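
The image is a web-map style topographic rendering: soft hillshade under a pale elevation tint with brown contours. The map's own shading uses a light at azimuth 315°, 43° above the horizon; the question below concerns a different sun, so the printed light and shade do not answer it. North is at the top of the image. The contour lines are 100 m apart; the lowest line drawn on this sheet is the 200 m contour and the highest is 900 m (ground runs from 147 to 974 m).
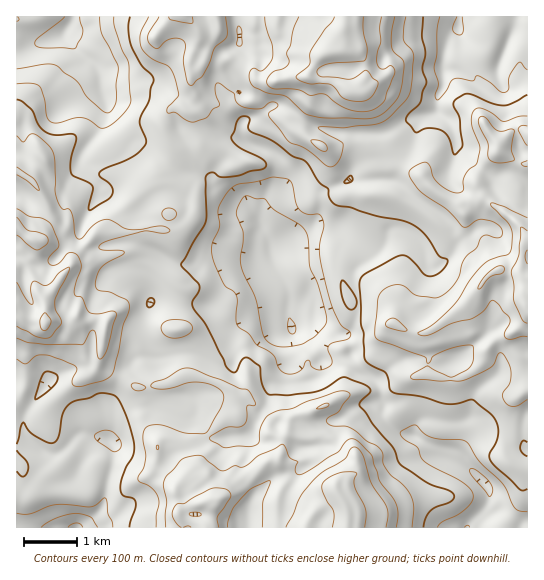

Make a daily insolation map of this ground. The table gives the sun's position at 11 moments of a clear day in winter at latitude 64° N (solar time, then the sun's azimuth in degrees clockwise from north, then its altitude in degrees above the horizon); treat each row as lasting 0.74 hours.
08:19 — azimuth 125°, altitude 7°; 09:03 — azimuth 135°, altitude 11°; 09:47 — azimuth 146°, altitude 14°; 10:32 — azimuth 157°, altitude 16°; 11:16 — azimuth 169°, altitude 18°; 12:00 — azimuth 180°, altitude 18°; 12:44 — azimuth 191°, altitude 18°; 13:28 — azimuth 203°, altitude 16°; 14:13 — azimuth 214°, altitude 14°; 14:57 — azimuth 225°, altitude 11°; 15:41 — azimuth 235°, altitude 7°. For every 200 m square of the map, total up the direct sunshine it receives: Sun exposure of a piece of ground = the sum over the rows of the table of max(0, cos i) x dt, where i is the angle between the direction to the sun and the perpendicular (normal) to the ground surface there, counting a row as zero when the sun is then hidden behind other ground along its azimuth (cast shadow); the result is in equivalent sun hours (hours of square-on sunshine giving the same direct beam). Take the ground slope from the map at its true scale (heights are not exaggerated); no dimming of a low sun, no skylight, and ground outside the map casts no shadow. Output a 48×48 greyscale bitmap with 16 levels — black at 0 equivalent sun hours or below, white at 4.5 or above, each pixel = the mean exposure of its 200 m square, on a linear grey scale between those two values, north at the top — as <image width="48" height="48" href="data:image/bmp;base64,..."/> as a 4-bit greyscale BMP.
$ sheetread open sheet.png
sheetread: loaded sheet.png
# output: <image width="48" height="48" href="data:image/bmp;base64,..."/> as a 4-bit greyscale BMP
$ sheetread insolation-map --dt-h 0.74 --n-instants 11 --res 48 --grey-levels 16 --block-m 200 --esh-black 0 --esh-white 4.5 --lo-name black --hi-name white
<image width="48" height="48" href="data:image/bmp;base64,Qk32BAAAAAAAAHYAAAAoAAAAMAAAADAAAAABAAQAAAAAAIAEAAATCwAAEwsAABAAAAAAAAAAAAAAABEREQAiIiIAMzMzAERERABVVVUAZmZmAHd3dwCIiIgAmZmZAKqqqgC7u7sAzMzMAN3d3QDu7u4A////ALu83rqWVmeJY1d3dmRGdWd3eHeLy5U0eO7d//yIZVZliruXdmVEeIZmZmeb3chVjavO7tuIl2d0RWnKdWVEWXU0M1V4mahXq3Z3dmh3q6plQQFalTQ0d1RUIjREMzNZqXZodmZlaJYkVSA2qEMRIjV0MiIhABSuuXdmh1Z1Q2YzQyEyWrdCEAJEMhERElrsl1VVVlRDNWdSESEREkMiERNFZUMzRpqGQ2aKZFMTaIZkECEAARMyESERIyNXmYVEVnmodVVoiEIhJFVDNkVEQhARIzSKqHZVeHh3Z4mZlzEjNGmoUyRGQREjR5dlZmZ3iIZ3d4iIhlRWVVZmY0N6umMzNomJmpiZqZZXmpiIl3ZmZmVWYQABSKhURGiZqqmqvHg0ndzLqZmYh3dlMgAAADeYeaqqu6d2WWhkWt/bdFaKqoQTMyAAAAASac3cq8pkVZiJhXqWMzI0UxADRSEhAAJIpjRlM3ymdqrNy5inZURCI0QyMyMyEkOLllZmVEioh6zu25ioeHiHZlQyAAERR3Z3m+3Myoaalu//zIeYdnnLl1QzIAABIQR67bqqvMVL3ezduqiIdmiIhUVDMhESI4mHq4RZqZllbKZWV1RKhTIQIzVlVENDR7p2QyITiqqYfFJEMTECdUMzNEVmVlVVeqhmQkVCJ6uYqjVHU0IRNmZniHVlVWZ3iYVmVVMjI4qXhzQVpmU0V4h3Z3VERWeImWVkMyEBMzeodEISinhVZ3dUM1VERVd5mGRDIiMiNDObhVVAF2iYd3VFRFVVVVVXl1UhIzNENEETM2qlIURomGaqhmZnVVRHdURUI0RWZTIAJqu5MUhlV5uqqHZ3ZmVnYzRnZVV4hkQRV5IkYxaIiJiIupdWZ4iIVEaIh2eZd2MkdTAUNRE0Q0V2inZVaJvLd4mZmaunaqiLohA0NTETZVZlV2dmiKvMq8uqq7pmqorJERJkNWMiV2Q0RoqImZmIqru8uoWclFlQJHpVQ1ZVRnZmVnrMuphnlkREQ1q2EWUjZsdGUzZ2RFZlVoz/7bl4q3RURppSFGRWZ0J3ZFVVQ0Vniam9/amqvKiJmGM1QyS7qxR2d0ZlVEWIipdVM1vc3KqXZTI2UzbOlFZDaFRWVVeHiHYwFb7vxnmHZUM1VFd3Z0MQJXIkZnl1dlVnvdvGEUQzRVRDNZqDeUEQATICV4homImHmqhDSbzdt0QQJoowI0QwAAABJWaLqpq7qWWP/v///IUhWGIQACNTIRESNERWeIeu6Gnbi//+7suGhzAAABNVVEI1Z2Q2qGd1n/+pzcurmrhkMhAAAAFFVERFZ2V5qXmKzP//61JWmYh1MQAAAQATMzNFaJqZiqmXMhJFVDMyKIYyMjIQNAABMzV4it2oZ5lzEiNFvLuFEmh1VVZiRTEAAmd6u9yWZ4QiRWZlaamXYiV3QzWGRoZSE1eZmLuoirtlZ4VUNGZWdURWQkV3RKuoZWeZdTjMp4hGiYZURGdmeGZnY1ZndYmqp4d3ZDSthXVWd3ZVQ1Z3eHd4hlVndQ=="/>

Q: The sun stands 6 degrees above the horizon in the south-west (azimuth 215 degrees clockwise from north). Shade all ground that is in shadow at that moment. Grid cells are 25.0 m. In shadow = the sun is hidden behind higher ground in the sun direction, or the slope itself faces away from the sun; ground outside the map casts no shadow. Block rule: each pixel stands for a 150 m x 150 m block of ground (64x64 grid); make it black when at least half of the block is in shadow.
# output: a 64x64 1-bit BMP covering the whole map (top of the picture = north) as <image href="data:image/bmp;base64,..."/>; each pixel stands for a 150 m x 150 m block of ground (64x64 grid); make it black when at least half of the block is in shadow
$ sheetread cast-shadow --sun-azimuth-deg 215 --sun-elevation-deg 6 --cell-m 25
<image width="64" height="64" href="data:image/bmp;base64,Qk0+AgAAAAAAAD4AAAAoAAAAQAAAAEAAAAABAAEAAAAAAAACAAATCwAAEwsAAAIAAAAAAAAA////AAAAAAAAAADwABvwAAAAA3AAG/AAAAAIMABf8AAAAA4QAH/wYAAAB/BA///gAAAI+HD//+AAAAD4P///4AAAAfg////gABAH/X///8cAOAf/////hwD4L/////+DAPh///3//4AAAH//+///gAAAf//7//+AAAA/L/D//4AAAA4H/3//gAAABgf/v/+AAAAAH////wAAA0B////+AAAH4/////8AAA/////5/wAADEf///B/gAAcA///8AIAABwB///wABAAHAH//+AAAAgeH///gPAADv+///8B+ADv/5///gH8AN//j//+APwA3/+H//4A/AD//4f//AP8APv/z//8A/wB//////g//jn/////+E/+fQ/+4//45/4cD/4B//HgcBx/+gD/8cAAHP/+AH/gAAAB//+B/4AAAAP//gv/gAAYB//+H/8AACAP//8f/wAAw78//wfgAP+PPz//j8AAfx95//+AAAAAP3D//4ABgAD/wP//gA+AAP+Df/2AP4GAz4a//Aj/B/xPjv/8GHgP/98e//4AAB+A/x///gAAAAB+P///AAAAABx///8AQAAAPf///wCAAAf9///+AIAAb/3///4AAsT//////gAH/P/+///8AB9gD/4///gA/gAf/x9/+AAYAH//jx/4ADgAP/+HD/ABMAAf/4MH4ANwAB//gA=="/>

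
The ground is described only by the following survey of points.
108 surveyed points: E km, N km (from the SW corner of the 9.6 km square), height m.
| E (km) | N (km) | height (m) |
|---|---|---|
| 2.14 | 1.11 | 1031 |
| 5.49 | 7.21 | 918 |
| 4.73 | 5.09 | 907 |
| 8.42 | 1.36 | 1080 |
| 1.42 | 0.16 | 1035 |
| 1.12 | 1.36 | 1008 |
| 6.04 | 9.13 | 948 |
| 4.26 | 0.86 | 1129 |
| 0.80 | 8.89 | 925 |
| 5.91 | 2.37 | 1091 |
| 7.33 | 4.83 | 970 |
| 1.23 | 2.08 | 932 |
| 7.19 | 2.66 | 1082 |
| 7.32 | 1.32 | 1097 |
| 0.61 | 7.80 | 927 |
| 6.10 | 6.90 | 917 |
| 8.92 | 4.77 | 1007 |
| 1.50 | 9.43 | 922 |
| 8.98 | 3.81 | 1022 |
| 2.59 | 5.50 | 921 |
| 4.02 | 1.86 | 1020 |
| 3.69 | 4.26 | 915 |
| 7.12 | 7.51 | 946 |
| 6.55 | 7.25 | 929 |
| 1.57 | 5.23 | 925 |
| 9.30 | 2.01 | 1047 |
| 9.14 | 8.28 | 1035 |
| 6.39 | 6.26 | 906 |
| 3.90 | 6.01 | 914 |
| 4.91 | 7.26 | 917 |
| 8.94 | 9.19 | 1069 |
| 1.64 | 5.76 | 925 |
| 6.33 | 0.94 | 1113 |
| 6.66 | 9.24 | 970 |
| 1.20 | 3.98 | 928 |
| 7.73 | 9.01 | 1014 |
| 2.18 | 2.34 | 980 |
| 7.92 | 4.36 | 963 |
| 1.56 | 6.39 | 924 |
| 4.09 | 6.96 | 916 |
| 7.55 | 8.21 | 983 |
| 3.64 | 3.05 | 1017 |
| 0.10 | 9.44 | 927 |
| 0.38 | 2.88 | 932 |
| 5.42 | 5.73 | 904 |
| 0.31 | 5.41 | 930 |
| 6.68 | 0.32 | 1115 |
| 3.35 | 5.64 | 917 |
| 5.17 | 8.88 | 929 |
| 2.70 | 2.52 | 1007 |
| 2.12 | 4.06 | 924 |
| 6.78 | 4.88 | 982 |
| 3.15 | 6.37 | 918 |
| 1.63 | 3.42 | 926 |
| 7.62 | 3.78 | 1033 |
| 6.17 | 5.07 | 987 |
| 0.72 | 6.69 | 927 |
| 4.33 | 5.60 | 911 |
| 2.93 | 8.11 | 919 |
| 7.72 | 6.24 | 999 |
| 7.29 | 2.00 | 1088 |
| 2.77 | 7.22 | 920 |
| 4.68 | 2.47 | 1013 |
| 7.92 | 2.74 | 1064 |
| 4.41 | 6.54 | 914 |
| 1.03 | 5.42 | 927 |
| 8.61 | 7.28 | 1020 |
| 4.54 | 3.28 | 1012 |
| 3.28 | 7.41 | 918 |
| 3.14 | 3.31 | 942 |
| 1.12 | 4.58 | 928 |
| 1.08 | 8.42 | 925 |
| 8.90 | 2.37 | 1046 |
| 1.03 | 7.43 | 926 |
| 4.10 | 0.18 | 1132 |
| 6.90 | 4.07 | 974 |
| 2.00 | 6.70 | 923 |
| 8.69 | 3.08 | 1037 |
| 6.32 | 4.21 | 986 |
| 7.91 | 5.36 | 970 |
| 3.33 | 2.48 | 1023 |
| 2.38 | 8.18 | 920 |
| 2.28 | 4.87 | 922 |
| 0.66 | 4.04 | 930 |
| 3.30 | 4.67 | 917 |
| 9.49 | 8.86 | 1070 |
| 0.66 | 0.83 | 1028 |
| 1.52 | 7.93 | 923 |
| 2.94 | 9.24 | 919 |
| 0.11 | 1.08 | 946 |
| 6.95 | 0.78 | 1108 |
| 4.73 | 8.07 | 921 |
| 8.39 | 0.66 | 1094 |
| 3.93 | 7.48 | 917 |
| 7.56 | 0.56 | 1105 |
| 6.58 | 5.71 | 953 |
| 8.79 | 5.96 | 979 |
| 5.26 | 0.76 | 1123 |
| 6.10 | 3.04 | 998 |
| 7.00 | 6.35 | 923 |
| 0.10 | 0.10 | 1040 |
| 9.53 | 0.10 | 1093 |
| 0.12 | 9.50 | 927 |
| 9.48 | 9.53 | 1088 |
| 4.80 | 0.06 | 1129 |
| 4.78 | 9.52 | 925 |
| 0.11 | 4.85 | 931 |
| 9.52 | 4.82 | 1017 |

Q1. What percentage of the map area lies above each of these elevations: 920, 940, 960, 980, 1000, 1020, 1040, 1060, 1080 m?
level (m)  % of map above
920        84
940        56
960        51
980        46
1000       39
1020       31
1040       21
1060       17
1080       13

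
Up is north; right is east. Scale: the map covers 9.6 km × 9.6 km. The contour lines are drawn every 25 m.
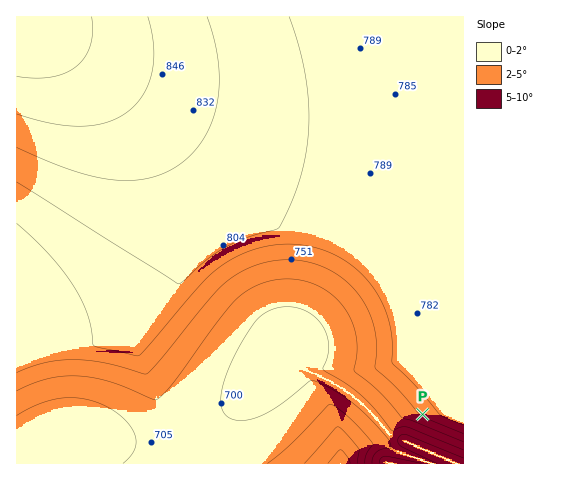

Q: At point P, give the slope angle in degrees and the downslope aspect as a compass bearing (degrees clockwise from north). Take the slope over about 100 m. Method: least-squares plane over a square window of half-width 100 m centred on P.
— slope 6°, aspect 218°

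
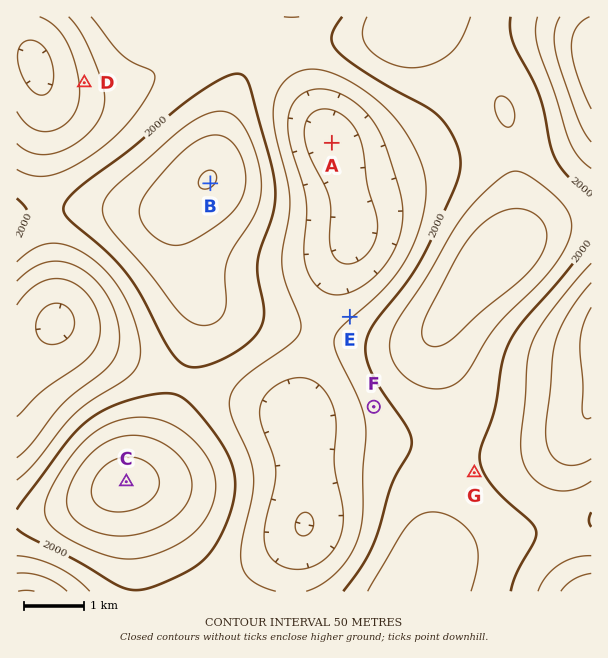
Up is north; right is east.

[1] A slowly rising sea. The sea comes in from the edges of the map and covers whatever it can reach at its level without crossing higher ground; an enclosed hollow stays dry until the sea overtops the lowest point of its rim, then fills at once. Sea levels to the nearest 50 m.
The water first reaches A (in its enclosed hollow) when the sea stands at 1950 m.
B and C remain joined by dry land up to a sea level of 2000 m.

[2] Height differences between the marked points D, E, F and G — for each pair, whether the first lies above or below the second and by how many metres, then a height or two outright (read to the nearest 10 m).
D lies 150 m below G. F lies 110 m above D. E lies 90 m above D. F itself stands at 1970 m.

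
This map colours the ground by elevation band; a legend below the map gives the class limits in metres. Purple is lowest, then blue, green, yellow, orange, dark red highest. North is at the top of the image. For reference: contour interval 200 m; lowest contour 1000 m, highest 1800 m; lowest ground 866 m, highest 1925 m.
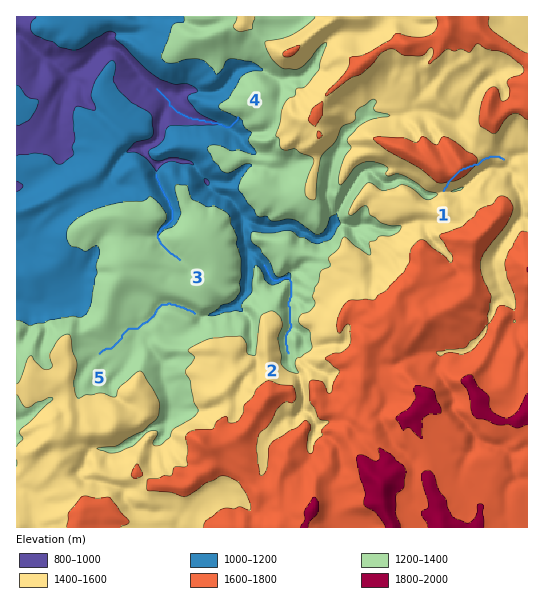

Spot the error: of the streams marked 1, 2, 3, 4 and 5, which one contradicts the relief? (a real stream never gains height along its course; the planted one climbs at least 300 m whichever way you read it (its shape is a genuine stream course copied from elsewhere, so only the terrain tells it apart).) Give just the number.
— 1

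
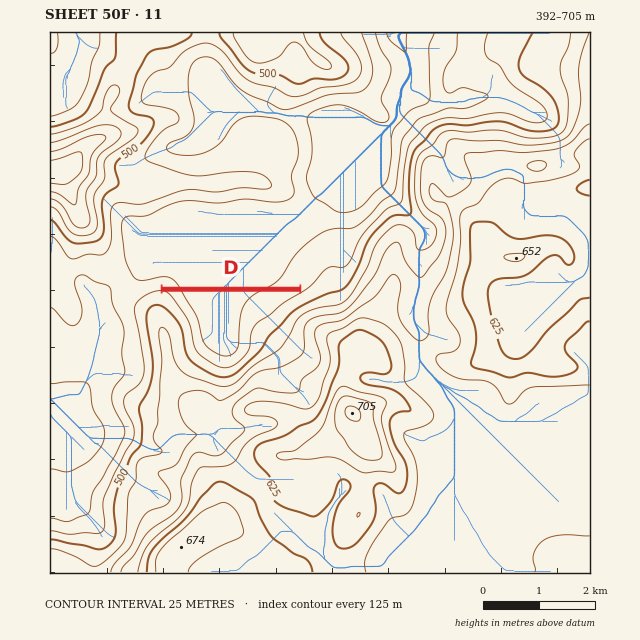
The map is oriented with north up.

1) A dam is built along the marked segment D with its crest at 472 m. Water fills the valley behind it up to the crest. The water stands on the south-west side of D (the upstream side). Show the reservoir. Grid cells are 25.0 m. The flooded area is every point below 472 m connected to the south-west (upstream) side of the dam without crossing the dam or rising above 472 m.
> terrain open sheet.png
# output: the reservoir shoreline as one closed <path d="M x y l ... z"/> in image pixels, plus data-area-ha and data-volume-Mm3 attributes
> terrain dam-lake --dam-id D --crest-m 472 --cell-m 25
<path d="M295 291l-126 1 20 27 0 2 3 5 3 19 2 6 14 11 14 5 11-4 9-9 3-6 2-18 5-11 8-8 7-3 11-8 14-7 0-2z" data-area-ha="156" data-volume-Mm3="37.52"/>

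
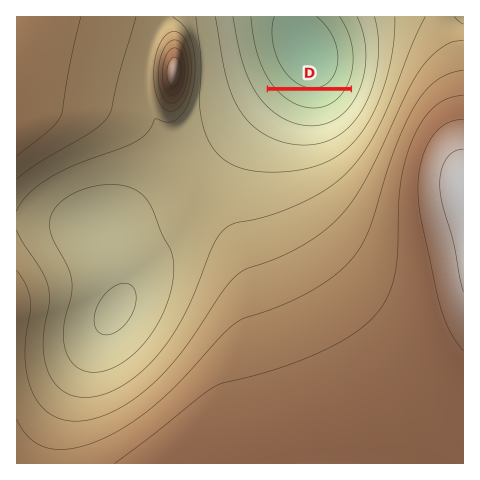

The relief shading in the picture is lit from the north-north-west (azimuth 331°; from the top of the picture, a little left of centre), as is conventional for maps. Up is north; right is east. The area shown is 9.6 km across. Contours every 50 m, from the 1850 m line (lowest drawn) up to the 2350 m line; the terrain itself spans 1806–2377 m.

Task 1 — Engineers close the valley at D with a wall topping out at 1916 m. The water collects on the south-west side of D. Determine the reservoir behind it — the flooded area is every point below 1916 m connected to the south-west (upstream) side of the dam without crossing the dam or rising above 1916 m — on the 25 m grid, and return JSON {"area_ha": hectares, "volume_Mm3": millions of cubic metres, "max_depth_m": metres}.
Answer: {"area_ha": 58.4, "volume_Mm3": 14.07, "max_depth_m": 59}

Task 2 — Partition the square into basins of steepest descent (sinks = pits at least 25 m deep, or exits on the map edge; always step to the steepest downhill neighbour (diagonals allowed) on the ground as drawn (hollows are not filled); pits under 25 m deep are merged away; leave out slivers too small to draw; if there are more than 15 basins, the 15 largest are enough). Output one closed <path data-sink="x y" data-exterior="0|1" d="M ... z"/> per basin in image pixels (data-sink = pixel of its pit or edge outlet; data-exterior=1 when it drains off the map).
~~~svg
<path data-sink="307 50" data-exterior="0" d="M440 16l-424 1 0 81 36 2 40 6 31 10 18 14 37 41 18 26 24 25 18 23 13 27 40 125 9 34 4 33 160-1 0-301-2-17 0-44-5-34-15-35z"/><path data-sink="115 309" data-exterior="0" d="M39 99l-23 0 0 364 286 1-2-33-13-49-36-110-10-21-10-16-35-38-18-26-45-48-17-10-13-5z"/><path data-sink="463 17" data-exterior="1" d="M463 16l-22 1 1 15 13 27 4 19 4 84z"/>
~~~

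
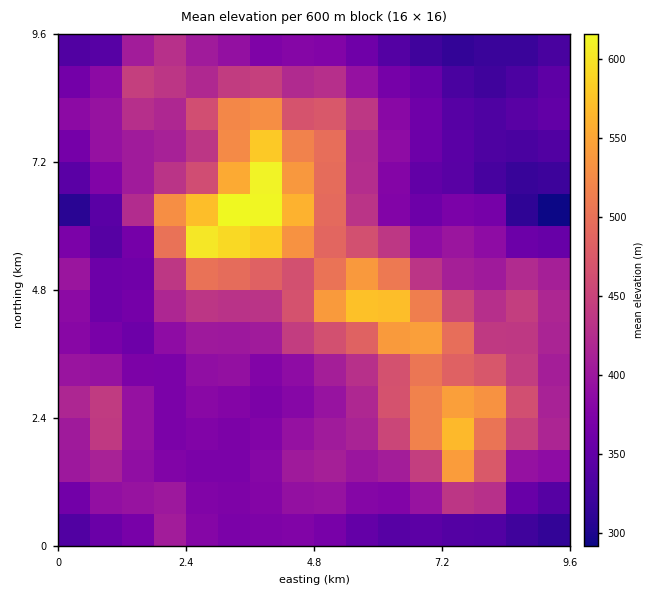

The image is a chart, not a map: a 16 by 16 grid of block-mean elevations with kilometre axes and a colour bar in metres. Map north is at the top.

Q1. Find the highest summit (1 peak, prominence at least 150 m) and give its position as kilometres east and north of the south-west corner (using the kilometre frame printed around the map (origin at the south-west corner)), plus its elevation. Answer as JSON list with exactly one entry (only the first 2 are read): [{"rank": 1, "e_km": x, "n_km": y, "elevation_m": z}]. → [{"rank": 1, "e_km": 2.96, "n_km": 5.86, "elevation_m": 628}]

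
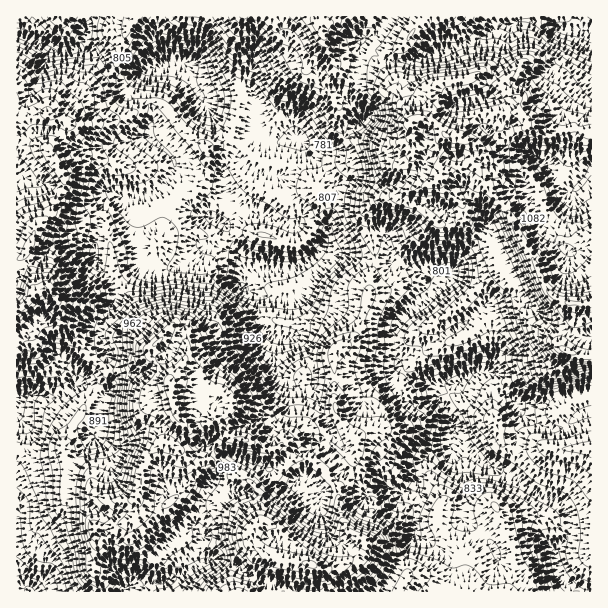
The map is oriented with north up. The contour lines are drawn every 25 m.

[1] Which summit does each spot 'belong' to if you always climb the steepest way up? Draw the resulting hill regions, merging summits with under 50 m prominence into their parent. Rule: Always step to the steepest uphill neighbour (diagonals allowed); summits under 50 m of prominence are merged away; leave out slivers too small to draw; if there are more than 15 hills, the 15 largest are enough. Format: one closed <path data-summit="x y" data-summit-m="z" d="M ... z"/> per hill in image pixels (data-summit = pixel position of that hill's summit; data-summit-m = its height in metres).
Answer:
<path data-summit="171 389" data-summit-m="1194" d="M158 16l-66 0-10 26-4 6 15 4 8 4 7 13 9 9 9 0 17-8 9-1-2 8-2 22 6 18-6 17 10 11 14 11 3 12-5 9-14 13-16 6-29 2-5 3-3 6-9 48 18 29 2 19-14 27 0 12 6 11-4 9-22 22-21 13-14 1-19-4-10 5 0 192 107 1 9-6 41-8 18-7 9-7-4-13 8-14-8-12 0-9 6-19 9-17 5-5 11-5 10-13 5 0 16 6 9 6 8 0 16 12 12-6 5 0 6 5 7 10 8-3 9-10 3-8 10 7 15 17 15-6 6 0 15 6 15-9 3 5 0 14-5 19 0 12-7 21-20 30-1 7 204 0 1-68-22 0-2-14-10-10-24-8-21-17-13-5 7-1 9-11 1-30 4-16 22 15 17 1 19-13 7-2-6-18-10-1-34 10-18 0-15-10-23-8-7-8-5-2-19 10-12 0-35-14-8-21 2-24 2-6 12-11 18-10 16-16-12-4-9-8-19-2-14-8-15 0-30-9-16 1-6-2-3-3 6-12 2-16 9-24-1-12-28-30-9-16-24 5-20-5-5-7 2-18-6-5-40-7-12-15-10-22-2-3-16 0-9-24z"/><path data-summit="411 125" data-summit-m="1168" d="M579 16l-187 0-12 16-18 6-2 6-2 33-6 10-3 12 12 21-28 28-15 2-16-6 6 11 18 18 11 16-1 15-8 17-2 16-6 12 3 3 6 2 16-1 30 9 15 0 14 8 19 2 12 10 10 0-17 18-18 10-12 11-4 12 0 18 4 11 63-36 25-22 12-2 18-8 1-10-12-26-9-18-12-10 2-6 23-24 19-6 20 40 16 14 11 4 17-6 0-213-12-7z"/><path data-summit="45 288" data-summit-m="1151" d="M21 34l-5 1 0 363 16-4 13 4 8 0 9-2 18-12 22-22 4-8-6-12 0-12 14-27 0-15-20-33 6-37 6-17 5-3 29-2 16-6 14-13 5-9 0-6-3-6-14-11-10-11 6-17-6-18 4-31-14 4-12 6-9 0-9-9-6-12-9-5-10-3-26 3z"/><path data-summit="311 564" data-summit-m="1183" d="M242 457l-5 0-10 13-11 5-5 5-9 17-6 19 0 9 8 12-8 14 4 13 15-5 12 1 10 5 8 7 19 11 24 3 11 6 87-1 2-6 20-30 7-21 0-12 5-19 0-14-3-5-15 9-15-6-6 0-15 6-15-17-9-6-13 17-8 3-7-10-6-5-5 0-12 6-16-12-8 0-9-6z"/><path data-summit="591 303" data-summit-m="1167" d="M528 194l-19 6-13 12-12 15 0 3 12 10 21 44-1 10-13 7-17 3-21 20-61 34-6 5 0 3 9 8 30 12 12 0 19-10 5 2 7 8 23 8 15 10 27-1 19-7 15-2 7 17 5 1 1-164-7-1-15 5-12-8-10-10z"/><path data-summit="320 24" data-summit-m="1093" d="M390 16l-198 0-4 29-2 12-5 5 6 7 7 18 12 15 36 6 10 6-2 18 5 7 15 5 29-5 13 9 17 2 7-4 25-26-12-21 0-4 9-18 2-33 2-6 18-6 10-11z"/><path data-summit="591 449" data-summit-m="857" d="M591 412l-12 3-19 13-17-1-22-15-4 16-1 30-9 11-7 1 13 5 21 17 24 8 10 10 2 14 22-2z"/><path data-summit="240 591" data-summit-m="1157" d="M221 559l-20 5-19 12-21 6-29 4-8 5 174 0-10-5-24-3-19-11-8-7z"/><path data-summit="59 17" data-summit-m="874" d="M90 16l-57 0 1 13-4 9 27 14 20-3 3-4 10-21z"/>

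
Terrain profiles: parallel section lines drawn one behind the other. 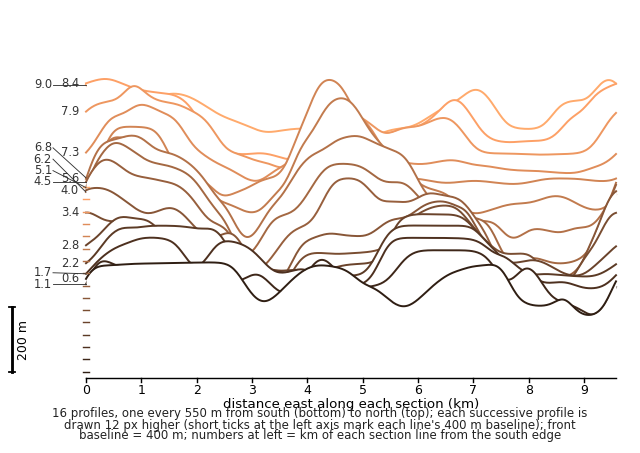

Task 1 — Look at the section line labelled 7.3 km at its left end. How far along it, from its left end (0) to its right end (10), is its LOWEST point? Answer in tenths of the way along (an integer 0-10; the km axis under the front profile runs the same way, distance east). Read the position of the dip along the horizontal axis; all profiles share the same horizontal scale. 3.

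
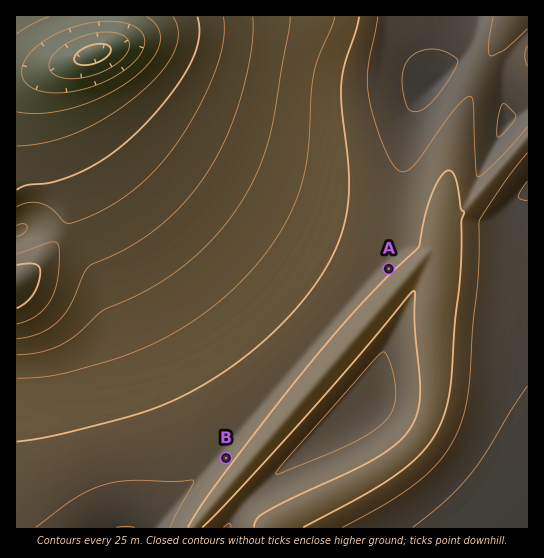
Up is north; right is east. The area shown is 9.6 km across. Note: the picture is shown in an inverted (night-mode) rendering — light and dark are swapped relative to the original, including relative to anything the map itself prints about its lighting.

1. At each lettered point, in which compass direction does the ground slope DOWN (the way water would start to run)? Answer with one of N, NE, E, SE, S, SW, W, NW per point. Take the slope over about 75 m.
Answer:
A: SE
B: SE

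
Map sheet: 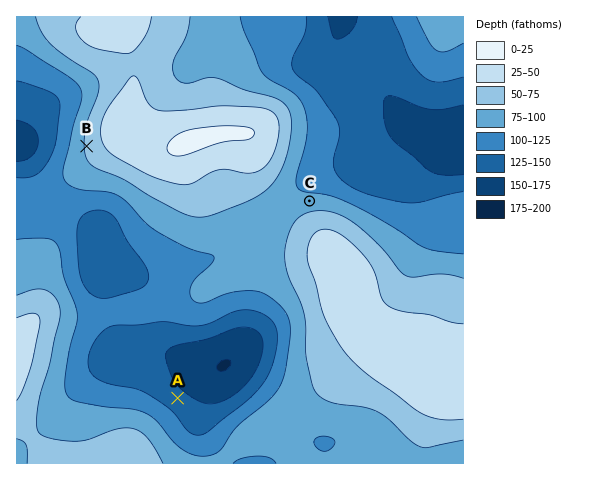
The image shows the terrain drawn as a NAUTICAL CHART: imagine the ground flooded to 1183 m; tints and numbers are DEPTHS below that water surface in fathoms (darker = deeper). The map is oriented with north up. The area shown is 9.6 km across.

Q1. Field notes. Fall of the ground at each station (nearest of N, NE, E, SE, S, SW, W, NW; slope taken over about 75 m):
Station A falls NE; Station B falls W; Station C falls N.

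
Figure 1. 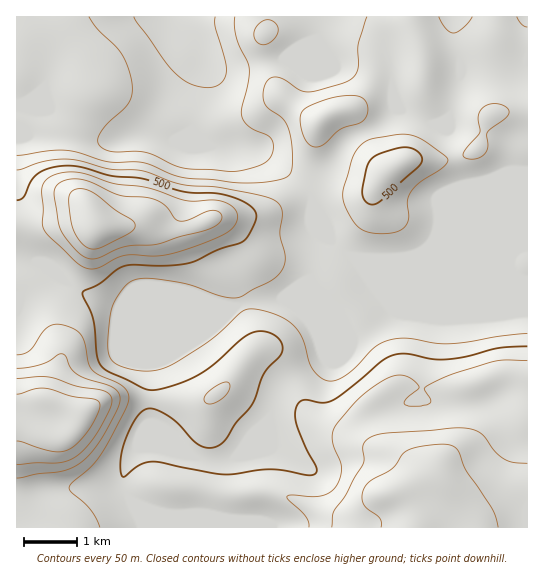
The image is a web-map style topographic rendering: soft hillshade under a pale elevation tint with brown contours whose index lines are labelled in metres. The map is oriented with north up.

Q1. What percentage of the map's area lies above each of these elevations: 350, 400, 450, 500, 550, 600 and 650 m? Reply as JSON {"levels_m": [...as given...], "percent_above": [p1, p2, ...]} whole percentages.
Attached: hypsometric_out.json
{"levels_m": [350, 400, 450, 500, 550, 600, 650], "percent_above": [92, 83, 53, 39, 22, 12, 7]}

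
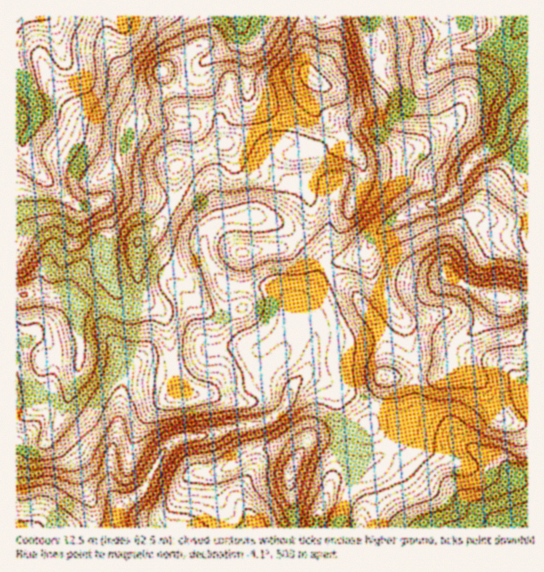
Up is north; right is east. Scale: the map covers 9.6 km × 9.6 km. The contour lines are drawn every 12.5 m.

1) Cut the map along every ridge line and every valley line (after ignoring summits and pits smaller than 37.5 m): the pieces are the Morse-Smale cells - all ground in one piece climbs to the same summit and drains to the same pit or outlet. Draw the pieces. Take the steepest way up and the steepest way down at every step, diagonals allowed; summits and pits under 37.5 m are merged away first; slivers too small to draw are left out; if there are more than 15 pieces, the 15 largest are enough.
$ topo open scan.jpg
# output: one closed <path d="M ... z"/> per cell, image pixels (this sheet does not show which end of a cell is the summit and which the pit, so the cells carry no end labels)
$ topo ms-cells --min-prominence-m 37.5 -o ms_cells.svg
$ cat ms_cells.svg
<path d="M527 16l-149 0 1 11 4 11 0 21-3 10-10 8-33 10-11 0-11-6-11 24-9 8-14 10-14 4 6 18-4 8 0 12 24 22-2 12-10 15-6 5-8 0 16 6 14 12 4-4-1 6 26 28 11-6 21-4 9-6 8-14 14-13 33-19 17-2 12-8 6-8 11-21 29-25 5-12 25 10z"/><path d="M502 129l-5 12-29 25-11 21-12 13-10 4-13 1-33 19-14 13-13 19-25 5-10 6 28 26 26 40 14-11 2-4 0-6 4 5 4 6 4 26 6 8 1 18 2 2 17 0 13-8 7-26 6-6 12-5 11-11 9-15 2-10 8 1 4 5 1 20 5 12 5 5 10 0 0-200z"/><path d="M451 365l-8 8-8 4-20 0 0 25 2 7 9 8 21 11 6 6-34-17-13 0-9 3-8-8-11-4-7 17 21 13-1 16-4 9-10 10-16 8-12 12-10 28 0 7 189-1 0-104-15 0-15-6-17-34-14-11z"/><path d="M46 16l-30 1 0 52 5 6 16 34-1 13-13 20 1 9 7 12 32 33 16 11 20-4 18-10 37 4 12 3 7 4 3-9-1-26 4-5 45-21-5-22-4-4-20-5-2 9-4 4-8 2-48-4-15-8-21-14-8-8-8-15-17-17-9-35z"/><path d="M22 141l-6 1 0 152 18-1 12 3 20-1 13 10 15-1 19 5 4-12-12-28 4-26 0-17-6-19-4-3-20 3-16-11-32-33-7-12z"/><path d="M265 287l-23 0 1 20-12 4 1 8 9 18 15 12-21-2-26 4-11 9-21 8-2 5 4 22 24-2 34 10 13 0 16-4 15 9 4-2 7-19 16-18 7-26 0-17-7-13-7-8-19-12z"/><path d="M142 365l-7 0-8 8-7 25-3 33-6 23-2 35 10 18 18-11 7-7 16-32 11-14 12-6 23-1 28-9 23-3 14-5 12-10-17-10-16 4-13 0-34-10-24 2-5-26-17 2z"/><path d="M94 304l-12 0-3 2-2 19 4 22-2 20-16 47-11 19 0 5 19 17 6 14 15 34 0 24 22 1 5-23-10-16 0-24 8-34 3-33 7-23 0-8-19-34 0-10 5-13z"/><path d="M73 357l-20 0-10 4-4 38-13 16-10 2 1 111 75-1 0-24-15-34-6-14-19-17 0-5 11-19 14-41 3-14z"/><path d="M266 127l-45 17-27 15-15 5-4 5 1 26-3 8 25 20 8 12 8-10 17-6 44 0 6-5 8-12 4-15-24-22 0-12 4-8z"/><path d="M167 16l-120 1 8 9 8 32 8 10 16 9 27 3 24 12 20 1 13-3-8-19 26-20-16-29z"/><path d="M283 409l-12 10-14 5-23 3-28 9-23 1-12 6-11 14-16 32-7 7-18 11-4 20 59 1 3-26 6-15 7-11 4-3 13 0 18-4 28-18 25-3 11 5 6 8 10-16 0-7-8-13z"/><path d="M278 448l-25 3-28 18-18 4-13 0-4 3-7 11-6 15-2 25 119 1 1-10-6-44 6-13-6-8z"/><path d="M302 16l-89 0-5 25-19 10 9 9 8 1 28-17 6-7 2-9 7 19-2 18 1 32 13 16 4 12 2 2 6-2 13-5 10-7 8-8 11-22-8-14 0-19-4-16z"/><path d="M138 244l-1 35 7 19 15 11 5 8 8 45 3 7 23-9 11-9 26-4 21 2-15-12-11-25-19 1-8-4-6-6-12-24-22-20z"/>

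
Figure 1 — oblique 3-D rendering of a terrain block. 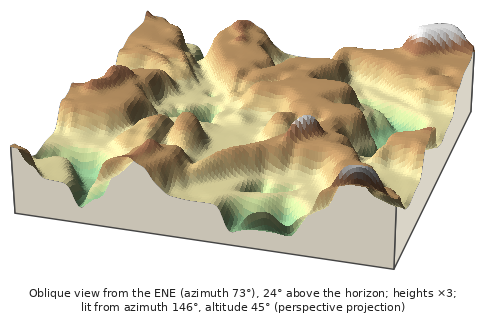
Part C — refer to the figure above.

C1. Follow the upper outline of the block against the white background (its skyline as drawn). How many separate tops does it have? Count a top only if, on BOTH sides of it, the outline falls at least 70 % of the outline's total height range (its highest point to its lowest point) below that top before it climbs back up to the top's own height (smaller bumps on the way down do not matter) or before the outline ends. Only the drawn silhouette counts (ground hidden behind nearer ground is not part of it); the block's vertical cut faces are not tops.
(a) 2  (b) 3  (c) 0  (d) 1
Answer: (c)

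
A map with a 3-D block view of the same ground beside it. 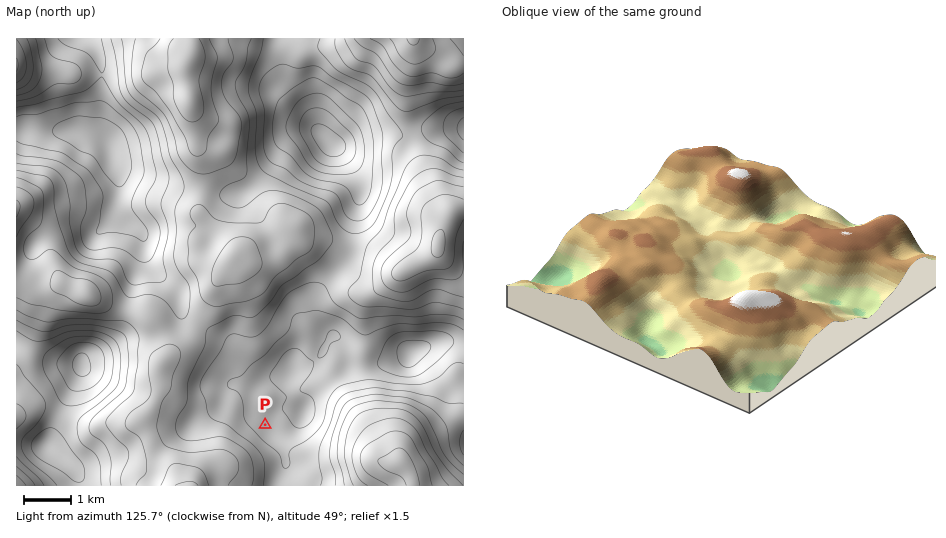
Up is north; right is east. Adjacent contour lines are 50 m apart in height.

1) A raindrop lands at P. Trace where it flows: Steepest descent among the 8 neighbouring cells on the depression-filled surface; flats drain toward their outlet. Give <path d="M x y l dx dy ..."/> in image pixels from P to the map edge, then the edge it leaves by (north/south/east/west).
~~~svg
<path d="M265 425l-5 0-40 41-4 0-5 2-17 17"/>
exit: south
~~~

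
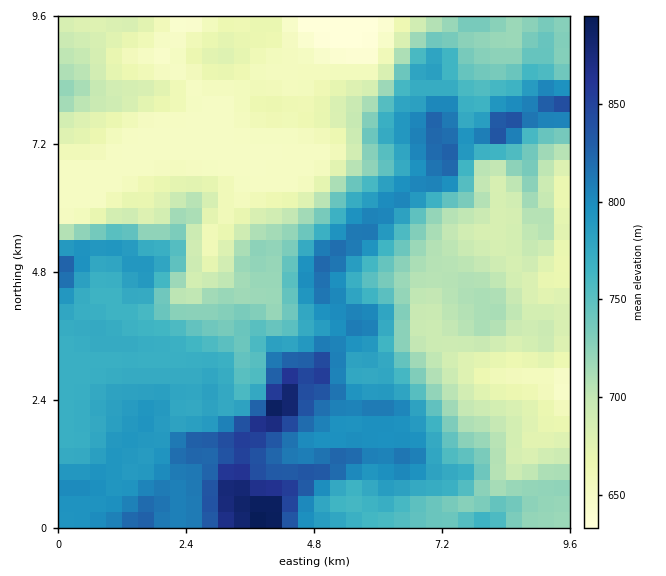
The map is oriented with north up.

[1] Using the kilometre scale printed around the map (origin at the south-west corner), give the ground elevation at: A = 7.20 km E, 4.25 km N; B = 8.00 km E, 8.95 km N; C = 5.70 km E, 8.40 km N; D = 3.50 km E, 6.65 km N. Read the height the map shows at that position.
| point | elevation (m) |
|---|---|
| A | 700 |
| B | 725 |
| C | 670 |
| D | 650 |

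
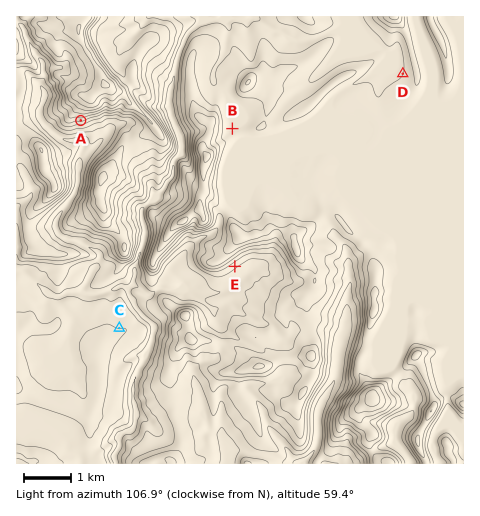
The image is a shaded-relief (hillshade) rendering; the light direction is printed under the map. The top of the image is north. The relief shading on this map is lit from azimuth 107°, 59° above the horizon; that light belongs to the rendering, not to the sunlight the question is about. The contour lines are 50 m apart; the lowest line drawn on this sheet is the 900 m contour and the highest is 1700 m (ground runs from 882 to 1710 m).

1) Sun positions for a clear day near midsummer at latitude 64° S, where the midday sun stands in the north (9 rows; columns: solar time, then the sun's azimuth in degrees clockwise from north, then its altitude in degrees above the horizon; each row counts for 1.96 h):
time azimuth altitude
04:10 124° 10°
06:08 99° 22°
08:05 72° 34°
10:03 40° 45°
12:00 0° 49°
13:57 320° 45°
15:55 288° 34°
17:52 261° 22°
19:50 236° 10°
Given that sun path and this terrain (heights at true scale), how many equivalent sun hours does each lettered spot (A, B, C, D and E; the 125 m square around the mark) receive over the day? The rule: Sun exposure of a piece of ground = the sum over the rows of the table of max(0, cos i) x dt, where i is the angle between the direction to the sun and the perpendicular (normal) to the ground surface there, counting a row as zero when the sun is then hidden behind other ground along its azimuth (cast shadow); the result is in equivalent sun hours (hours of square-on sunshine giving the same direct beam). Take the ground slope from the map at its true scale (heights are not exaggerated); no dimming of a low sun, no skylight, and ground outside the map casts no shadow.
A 6.2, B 8.3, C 8.7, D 8.6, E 7.6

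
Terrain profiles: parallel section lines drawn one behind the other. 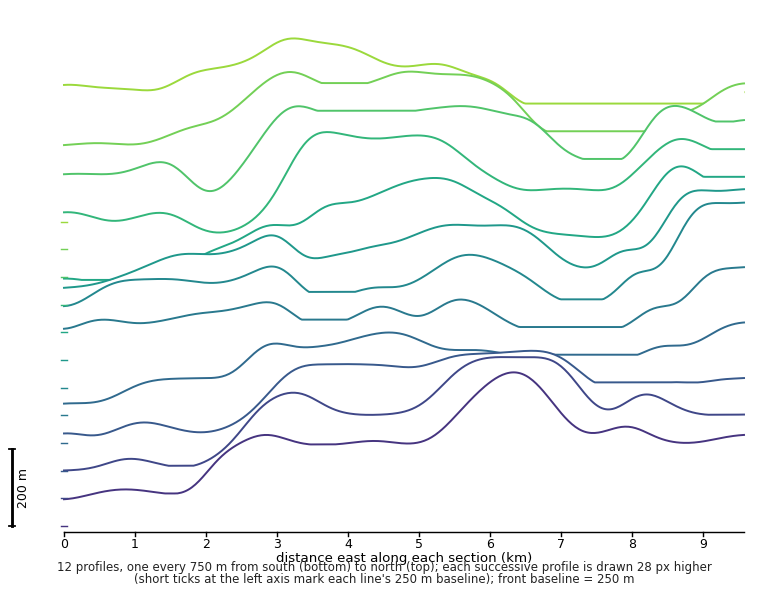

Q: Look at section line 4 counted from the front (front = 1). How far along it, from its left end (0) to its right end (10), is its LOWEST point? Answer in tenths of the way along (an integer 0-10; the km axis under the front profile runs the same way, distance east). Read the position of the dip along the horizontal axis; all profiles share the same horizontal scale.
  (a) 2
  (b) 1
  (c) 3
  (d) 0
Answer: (d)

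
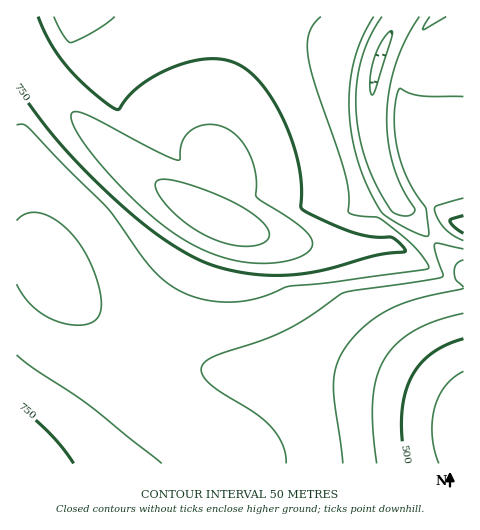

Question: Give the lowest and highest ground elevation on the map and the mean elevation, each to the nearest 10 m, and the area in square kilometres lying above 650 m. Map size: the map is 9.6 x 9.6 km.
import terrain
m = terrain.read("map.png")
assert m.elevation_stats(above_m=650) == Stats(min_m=410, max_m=880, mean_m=690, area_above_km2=65.7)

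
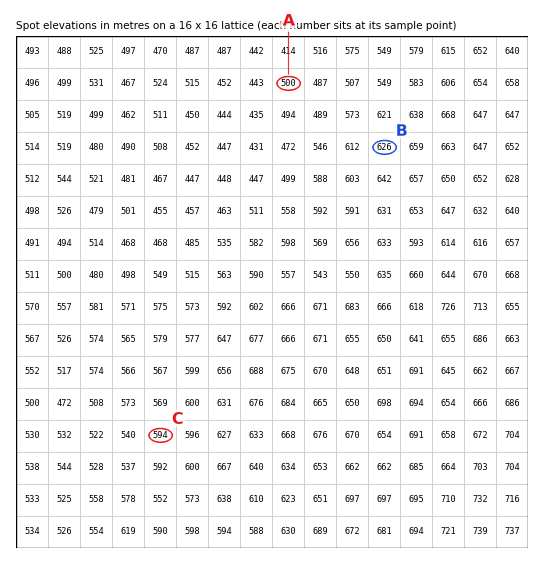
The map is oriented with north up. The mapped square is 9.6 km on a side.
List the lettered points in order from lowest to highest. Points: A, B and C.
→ A C B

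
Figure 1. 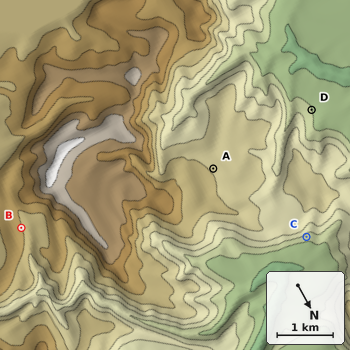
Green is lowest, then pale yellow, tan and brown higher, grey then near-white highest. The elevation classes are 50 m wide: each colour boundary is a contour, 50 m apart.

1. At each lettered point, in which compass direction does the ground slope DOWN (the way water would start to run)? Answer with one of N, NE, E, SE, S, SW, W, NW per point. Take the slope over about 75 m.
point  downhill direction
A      W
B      W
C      N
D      W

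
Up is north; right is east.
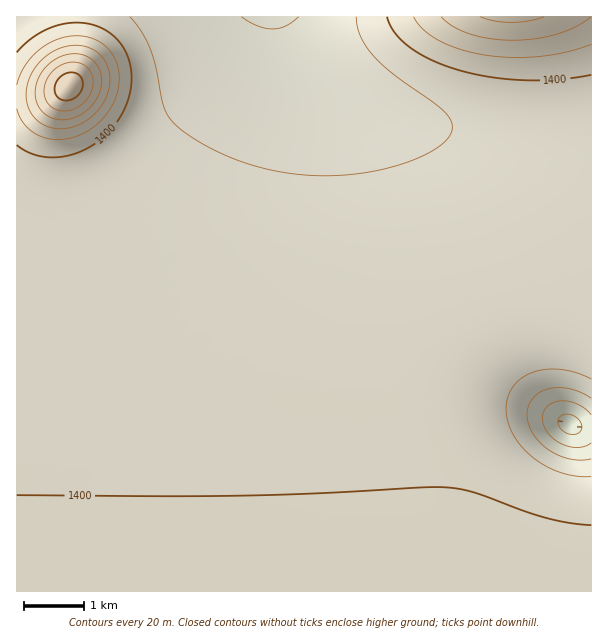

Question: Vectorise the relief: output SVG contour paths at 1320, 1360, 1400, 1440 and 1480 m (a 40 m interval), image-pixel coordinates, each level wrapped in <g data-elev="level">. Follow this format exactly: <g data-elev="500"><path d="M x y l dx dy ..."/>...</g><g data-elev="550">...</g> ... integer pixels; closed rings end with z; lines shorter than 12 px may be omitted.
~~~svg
<g data-elev="1320"><path d="M569 434l-8-5-3-6 1-6 5-3 11 2 4 4 3 5 0 4-3 4-4 1z"/></g><g data-elev="1360"><path d="M591 459l-10 1-12-1-11-4-10-6-9-8-7-9-4-9-1-9 2-9 4-7 7-6 9-3 11-1 10 1 11 3 10 6"/><path d="M299 17l-14 9-12 3-15-3-17-9"/></g><g data-elev="1400"><path d="M591 525l-21-2-21-4-24-8-51-18-30-6-201 9-226-1"/><path d="M17 145l16 9 18 3 20-2 19-8 17-13 13-17 9-19 3-20-3-19-9-16-13-12-17-7-19-1-20 4-18 10-16 15"/><path d="M387 17l8 16 15 14 22 13 27 10 32 7 33 3 34-1 33-4"/></g><g data-elev="1440"><path d="M51 128l15 0 15-4 14-10 9-13 5-15 0-15-7-14-10-8-17-4-16 4-16 10-12 15-5 16 2 17 4 7 5 6 7 5z"/><path d="M441 17l12 10 17 7 21 5 22 1 23-1 22-5 18-8 15-9"/></g><g data-elev="1480"><path d="M57 110l8 1 9-2 9-5 6-8 4-9 0-9-3-7-6-6-9-3-10 2-9 4-8 9-4 10 1 9 3 8z"/></g>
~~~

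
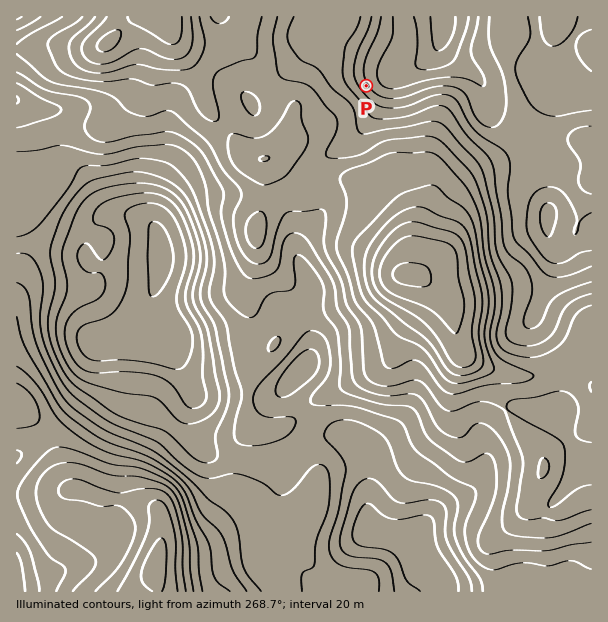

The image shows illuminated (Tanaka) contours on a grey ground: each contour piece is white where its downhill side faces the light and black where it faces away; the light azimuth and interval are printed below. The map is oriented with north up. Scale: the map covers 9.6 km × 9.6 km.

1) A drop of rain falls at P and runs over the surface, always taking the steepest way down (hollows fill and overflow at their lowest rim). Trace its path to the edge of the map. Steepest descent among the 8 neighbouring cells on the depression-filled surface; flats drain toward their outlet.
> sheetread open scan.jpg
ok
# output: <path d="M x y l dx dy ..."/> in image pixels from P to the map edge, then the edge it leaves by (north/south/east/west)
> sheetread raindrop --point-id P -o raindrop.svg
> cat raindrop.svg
<path d="M366 86l5-5 4 0 2-1 7 0 2-2 9-1 7-5 6-1 3-3 9-5 20-19 1-12 2-2 0-13"/>
exit: north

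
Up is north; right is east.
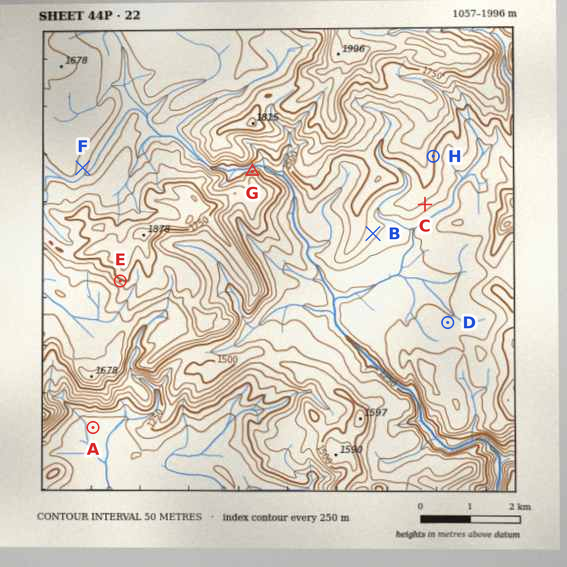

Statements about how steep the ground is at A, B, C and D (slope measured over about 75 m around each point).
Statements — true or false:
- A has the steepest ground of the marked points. false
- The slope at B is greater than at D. true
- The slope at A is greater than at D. false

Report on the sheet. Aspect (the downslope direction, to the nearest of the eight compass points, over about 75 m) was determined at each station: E SW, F E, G N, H E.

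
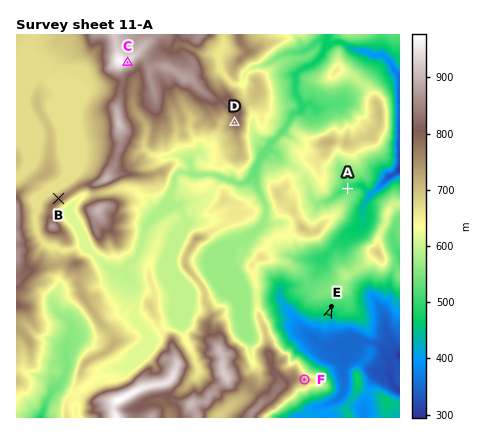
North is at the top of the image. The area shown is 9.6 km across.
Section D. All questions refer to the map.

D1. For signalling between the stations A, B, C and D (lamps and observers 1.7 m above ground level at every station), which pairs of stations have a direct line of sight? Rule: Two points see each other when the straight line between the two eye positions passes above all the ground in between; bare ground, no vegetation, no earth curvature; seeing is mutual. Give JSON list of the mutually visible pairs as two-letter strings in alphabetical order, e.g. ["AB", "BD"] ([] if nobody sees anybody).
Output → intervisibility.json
["BC", "CD"]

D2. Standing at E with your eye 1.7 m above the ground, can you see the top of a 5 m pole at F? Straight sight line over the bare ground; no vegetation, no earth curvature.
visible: true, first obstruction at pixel None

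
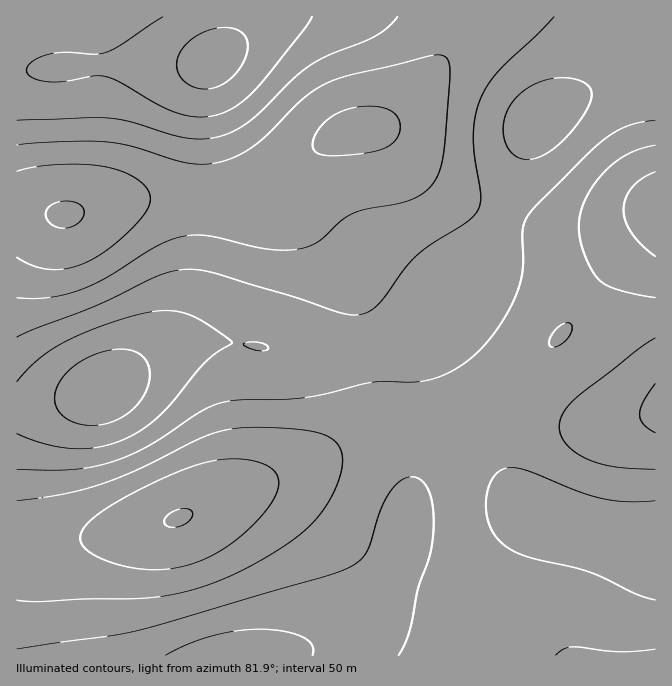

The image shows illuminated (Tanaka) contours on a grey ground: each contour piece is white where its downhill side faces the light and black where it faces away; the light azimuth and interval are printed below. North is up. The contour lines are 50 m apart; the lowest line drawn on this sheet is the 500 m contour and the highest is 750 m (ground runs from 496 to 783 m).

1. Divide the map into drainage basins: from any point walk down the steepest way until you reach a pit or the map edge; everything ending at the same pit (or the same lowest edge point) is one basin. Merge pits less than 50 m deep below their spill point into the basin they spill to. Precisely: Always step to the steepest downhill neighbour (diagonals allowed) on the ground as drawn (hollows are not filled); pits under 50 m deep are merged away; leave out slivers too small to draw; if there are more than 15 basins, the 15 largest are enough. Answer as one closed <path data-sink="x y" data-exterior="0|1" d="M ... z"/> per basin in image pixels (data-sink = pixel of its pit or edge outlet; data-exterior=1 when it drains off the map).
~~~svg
<path data-sink="65 215" data-exterior="0" d="M655 16l-638 0-1 391 26-1 55-13 52-34 25-11 18-5 27-2 31 3 34 7 48 2 52-9 23-8 18-10 12-8 19-20 30-45 15-35 23-73 10-20 11-11 34-20 40-15 37-7z"/><path data-sink="179 518" data-exterior="0" d="M437 318l-20 13-19 8-48 12-48 2-32-4-31-6-19 0-1-2-27 2-18 5-25 11-52 34-55 13-25 2-1 247 549 1 1-2-8-16-19-17-34-15-91-32-10-5-8-7 0-7 5-11 7-29 6-45 0-37-5-46 2-25 7-19z"/><path data-sink="655 210" data-exterior="1" d="M655 73l-36 6-40 15-34 20-11 11-10 20-23 73-15 35-23 37-39 43-10 17-3 12-2 25 5 46 0 37-6 45-7 29-5 11 0 7 8 7 10 5 91 32 34 15 19 17 9 18 89-1z"/>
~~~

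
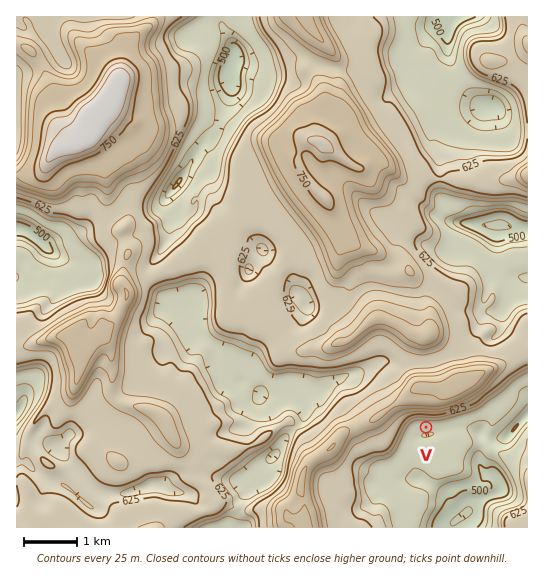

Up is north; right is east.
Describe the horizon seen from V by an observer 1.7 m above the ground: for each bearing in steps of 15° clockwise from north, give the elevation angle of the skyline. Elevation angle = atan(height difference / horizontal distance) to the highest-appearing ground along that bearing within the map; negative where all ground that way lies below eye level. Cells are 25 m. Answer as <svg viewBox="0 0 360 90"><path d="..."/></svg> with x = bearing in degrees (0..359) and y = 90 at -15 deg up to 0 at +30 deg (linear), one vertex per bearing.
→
<svg viewBox="0 0 360 90"><path d="M0 21l15 1 15 3 15 9 15 14 15 11 15 1 15-2 15-1 15-1 15 4 15 0 15 0 15 0 15-4 15 0 15-5 15-5 15-3 15-3 15-3 15-5 15-5 15-4"/></svg>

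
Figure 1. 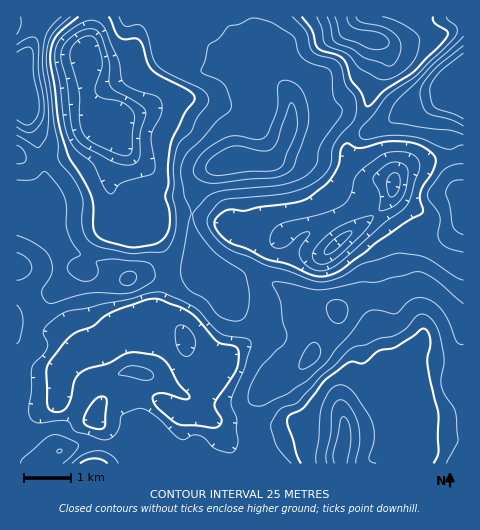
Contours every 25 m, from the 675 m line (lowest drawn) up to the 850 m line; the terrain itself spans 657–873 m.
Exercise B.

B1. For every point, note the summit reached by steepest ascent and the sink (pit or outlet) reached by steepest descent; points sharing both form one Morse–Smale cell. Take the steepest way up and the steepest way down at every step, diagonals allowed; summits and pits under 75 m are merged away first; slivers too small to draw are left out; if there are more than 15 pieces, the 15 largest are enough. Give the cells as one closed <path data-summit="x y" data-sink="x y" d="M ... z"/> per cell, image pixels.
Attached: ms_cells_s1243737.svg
<path data-summit="17 92" data-sink="341 453" d="M24 198l-8 2 1 264 323 0 5-31-1-17 6-7 17-9 17-20 15 11 16 22 3 12-2 17-18 9-4 4-2 8 72 0 0-147-31-28-15-5-27 8-15 1-27 11-10 8-6-3-14-2-21-10-8 0-20 7-35-2-5 5-3 0-14-16-15-9-3-7-22 3-36-2-34 11-42 3-2-36-16-14-18-11-7-10-1-10z"/><path data-summit="17 92" data-sink="115 126" d="M253 16l-237 1 0 182 8 0-7 9 0 7 8 13 18 11 16 14 2 36 42-3 34-11 36 2 22-3 3 7 15 9 14 16 3 0 5-5 35 2 20-7 8-1-38-17-14-1-12 7-3-7-11-8-24 0 0-24-5-18 0-11 5-22 9-20 11-8 21-6 28 3 9-2 15-30 2-12 0-18-2-7-16-18-14-10-7-9z"/><path data-summit="17 92" data-sink="393 186" d="M340 114l-18 6-29 0-3 3-3 15-9 17-8 8-33-3-21 6-11 8-9 20-5 22 0 11 5 18 0 24 24 0 11 8 3 7 12-7 14 1 59 28 14 2 6 3 5-6 28-11 19-3 29-8 18 8 22 24 3 1 1-51-24-10-13-12-3-9 4-12-9-11-12-6-15-13-7 14-24 18 1-6-4-10 1-11 13-14 6-3 11 1-19-5-22-22 0-15 9-14z"/><path data-summit="463 91" data-sink="393 186" d="M463 91l-54 17-19 13-19 9-7 0-8-4-9 18 1 10 22 22 19 5-11-1-6 3-13 14-1 11 4 10-1 6 18-13 14-19 5 6 21 13 7 6 2 7-4 14 3 5 13 12 22 9 2 0 0-72-6-9-1-19-8-26 0-11 15-31z"/><path data-summit="17 92" data-sink="376 40" d="M341 16l-87 1-2 40 7 9 14 10 16 18 2 7 0 21 7-3 24 1 18-6 17 10 9-14 7-28 12-19-3-16-6-8-27-5-6-9z"/><path data-summit="463 91" data-sink="376 40" d="M463 16l-121 1 1 8 6 9 29 6 3 3 4 13 0 7-12 19-7 28-9 15 1 2 6 3 7 0 19-9 19-13 55-18z"/><path data-summit="463 91" data-sink="341 453" d="M155 317l-8 0-16 7-23 23-7 4-20 3-10 6-9 14-2 21 27 9 7 6 2 4 4-10 6-6 11-5 10 0 28 5 25 15 15 3 5-7 5-18-3-21-13-16-7-22-14-10z"/><path data-summit="463 91" data-sink="341 453" d="M384 380l-17 20-17 9-6 7 1 17-5 20 1 11 50 0 3-9 4-4 18-9 2-17-3-12-16-22z"/><path data-summit="463 91" data-sink="376 40" d="M463 96l-14 31 0 11 8 26 1 19 5 8z"/>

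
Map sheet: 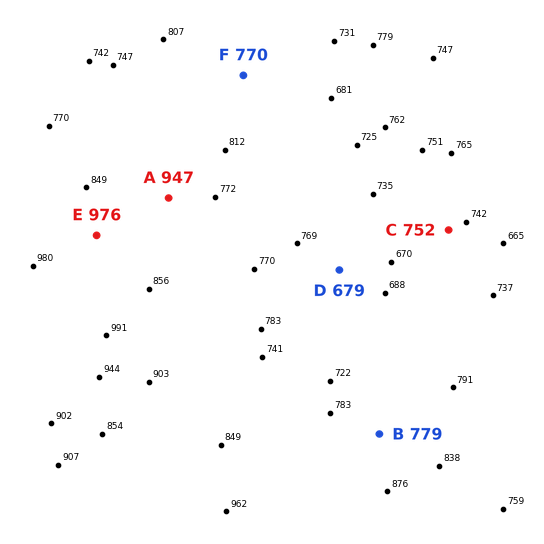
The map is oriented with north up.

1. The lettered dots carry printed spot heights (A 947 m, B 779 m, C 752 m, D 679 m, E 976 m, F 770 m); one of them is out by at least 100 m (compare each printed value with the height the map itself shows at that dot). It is A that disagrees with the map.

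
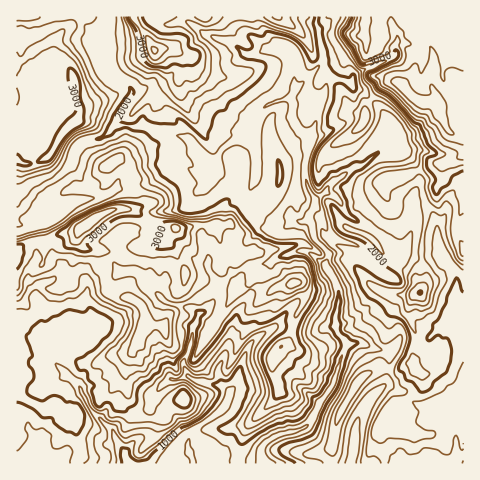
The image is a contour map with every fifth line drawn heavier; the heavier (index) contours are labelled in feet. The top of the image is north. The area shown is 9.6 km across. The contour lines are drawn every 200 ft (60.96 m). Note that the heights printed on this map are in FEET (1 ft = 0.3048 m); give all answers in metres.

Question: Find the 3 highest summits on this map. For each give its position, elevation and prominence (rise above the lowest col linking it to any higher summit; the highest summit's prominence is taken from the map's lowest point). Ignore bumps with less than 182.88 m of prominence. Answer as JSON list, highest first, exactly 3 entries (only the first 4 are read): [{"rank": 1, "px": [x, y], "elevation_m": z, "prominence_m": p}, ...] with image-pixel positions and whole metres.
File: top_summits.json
[{"rank": 1, "px": [439, 109], "elevation_m": 1202, "prominence_m": 1069}, {"rank": 2, "px": [154, 50], "elevation_m": 1109, "prominence_m": 511}, {"rank": 3, "px": [92, 220], "elevation_m": 1095, "prominence_m": 457}]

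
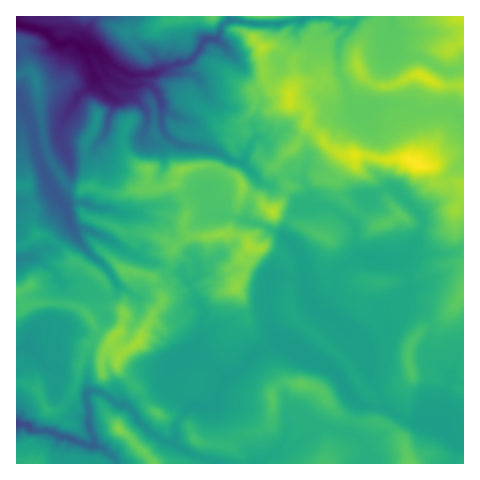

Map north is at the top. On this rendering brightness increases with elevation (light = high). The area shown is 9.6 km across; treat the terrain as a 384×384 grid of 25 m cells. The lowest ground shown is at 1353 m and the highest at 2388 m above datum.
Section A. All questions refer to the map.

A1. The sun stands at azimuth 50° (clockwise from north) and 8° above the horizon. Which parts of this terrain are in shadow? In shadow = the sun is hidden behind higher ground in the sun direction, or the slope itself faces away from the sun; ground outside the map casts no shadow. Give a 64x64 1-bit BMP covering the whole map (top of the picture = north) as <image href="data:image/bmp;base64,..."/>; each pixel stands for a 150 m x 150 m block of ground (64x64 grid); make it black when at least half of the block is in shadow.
<image width="64" height="64" href="data:image/bmp;base64,Qk0+AgAAAAAAAD4AAAAoAAAAQAAAAEAAAAABAAEAAAAAAAACAAATCwAAEwsAAAIAAAAAAAAA////AAAAAAAB/+B/AAAeAAH/w/4AAA4AA/+H8AAADgCP/w+AAAAAAP/+f4AAAIAA/nz5AHA8gAD+ePgA8PwAAPv58AD5+AAA9/fAAHv4fADv/8AAc/HcB+//gAAz4Z8WB/8AAAIDn4AH/gAAAAMfgAf+AAAABx8AD/wAAAAeDwAf9OAAADwHAD/4SAAAcAcAf/gBwADgAwB/+AngAcAAAP/8APgDAAAY/+4A/gAAgBw/xiB/AAMAHB8CIH+AAAAcAAB4fwAAAAAAP/B/AAAAAAJ/8H4AAAAAB//gfAAAAAAH7gH8AKAAjA8cPf8D4Afg8jj9/8PwB/j+c/z/w/nj/n3/+P+H+Pv+Y/9jLQfj//5H/AMA/4f//g/xBwH7D+N+D9/5B/v//v4P//8P8f///I///w9h///8z//+BwH///4PhwIHH///+x+HxAd////wH8fmLn////Afx8QA8///gB/PAA/9/zIAN98B/9z8AAA33n///vAAADfOf///8AAAM+5////gAABz5j///4AAAPfmP///gAAA5+R///+Af4Dj73///gD//+P////+Af//4f////AD///j////8APB8MP////gA4BAA////+ADgBwD////4AMAPAP////gAwB8B////+ACACAP////wAAAAB////+AgAB8//x/9vwAgD//+Hhz/weADA=="/>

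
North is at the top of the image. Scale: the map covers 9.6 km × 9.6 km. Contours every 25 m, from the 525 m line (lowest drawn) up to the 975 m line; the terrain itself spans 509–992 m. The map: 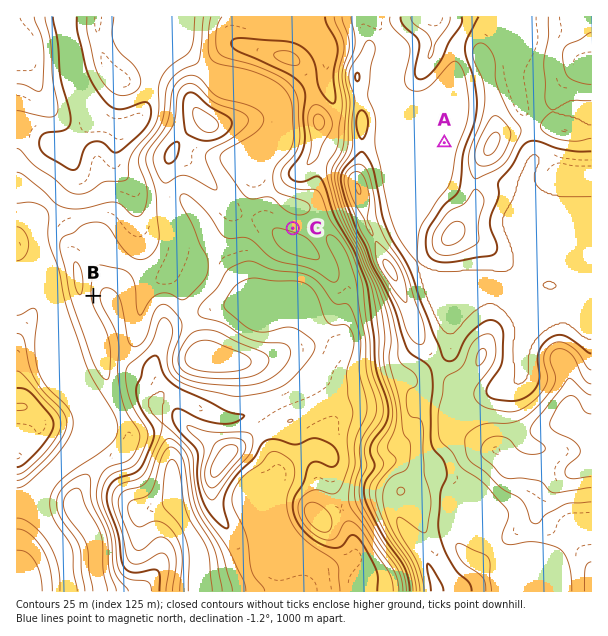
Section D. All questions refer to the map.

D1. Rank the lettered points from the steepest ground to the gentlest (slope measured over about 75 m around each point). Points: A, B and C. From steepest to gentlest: B C A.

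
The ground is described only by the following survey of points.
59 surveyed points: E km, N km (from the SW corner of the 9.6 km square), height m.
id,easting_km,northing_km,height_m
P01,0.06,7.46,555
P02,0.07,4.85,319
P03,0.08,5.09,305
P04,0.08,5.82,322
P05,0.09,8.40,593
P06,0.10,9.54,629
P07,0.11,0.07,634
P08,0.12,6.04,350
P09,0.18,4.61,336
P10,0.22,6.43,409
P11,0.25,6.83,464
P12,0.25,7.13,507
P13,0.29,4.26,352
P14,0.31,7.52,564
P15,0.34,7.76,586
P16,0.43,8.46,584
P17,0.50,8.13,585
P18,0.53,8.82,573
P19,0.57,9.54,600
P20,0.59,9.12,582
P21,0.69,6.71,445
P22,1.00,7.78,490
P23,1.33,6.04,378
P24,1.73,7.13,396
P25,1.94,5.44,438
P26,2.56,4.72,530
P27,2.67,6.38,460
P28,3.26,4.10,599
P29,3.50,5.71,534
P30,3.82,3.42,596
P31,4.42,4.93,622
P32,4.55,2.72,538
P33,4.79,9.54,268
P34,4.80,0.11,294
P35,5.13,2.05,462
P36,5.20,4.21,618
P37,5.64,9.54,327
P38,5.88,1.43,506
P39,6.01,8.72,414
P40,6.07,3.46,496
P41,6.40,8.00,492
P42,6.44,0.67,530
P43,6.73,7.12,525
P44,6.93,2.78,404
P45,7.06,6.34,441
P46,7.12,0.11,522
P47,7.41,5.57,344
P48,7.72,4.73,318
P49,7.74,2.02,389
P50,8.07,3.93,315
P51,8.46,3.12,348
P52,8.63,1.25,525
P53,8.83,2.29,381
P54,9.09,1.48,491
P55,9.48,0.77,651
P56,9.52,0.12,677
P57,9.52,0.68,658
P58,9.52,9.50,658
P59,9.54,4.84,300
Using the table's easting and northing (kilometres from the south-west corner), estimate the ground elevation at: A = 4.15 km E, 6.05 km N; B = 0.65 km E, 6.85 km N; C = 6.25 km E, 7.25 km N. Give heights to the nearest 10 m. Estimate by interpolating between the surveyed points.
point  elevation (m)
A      520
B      460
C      490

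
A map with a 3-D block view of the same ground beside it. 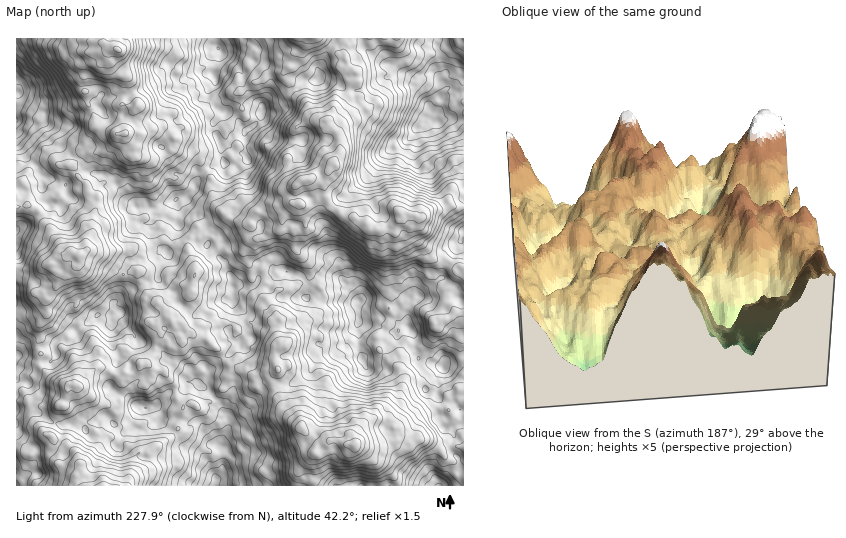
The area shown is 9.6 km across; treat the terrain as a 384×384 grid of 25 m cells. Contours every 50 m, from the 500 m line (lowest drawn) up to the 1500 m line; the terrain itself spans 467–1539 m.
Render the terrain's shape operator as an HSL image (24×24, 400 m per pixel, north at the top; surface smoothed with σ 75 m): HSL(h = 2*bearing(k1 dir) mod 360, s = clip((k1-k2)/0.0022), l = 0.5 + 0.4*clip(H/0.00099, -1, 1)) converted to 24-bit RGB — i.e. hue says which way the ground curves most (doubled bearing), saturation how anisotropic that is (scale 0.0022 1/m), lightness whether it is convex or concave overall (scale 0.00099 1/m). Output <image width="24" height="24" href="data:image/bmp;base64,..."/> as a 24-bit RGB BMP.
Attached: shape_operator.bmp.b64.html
<image width="24" height="24" href="data:image/bmp;base64,Qk32BgAAAAAAADYAAAAoAAAAGAAAABgAAAABABgAAAAAAMAGAAATCwAAEwsAAAAAAAAAAAAA4C7Nn9Xrfz25jReuqCp7cL86BE4uMosqh8l1PTrC8Oe4x4twQZNlyqo6HGVTI1qNO9vTkazrmsDiuCGzbRWws8mfzPDE5S2IdyRU8icSxyxDJAop4USWz+nQCtXYGYS0sbNFUctsu8Aq47VgxFi7e9mlVGC2DDstVZkUL1wUahEMWysbLM0oT8Jy7woR9+tLUdtuQggungwkbqLhL9DZ2mRo2Va8DW8uD9FFP49sp9iuz5F4fL5atXx7PEadxQi5YXkTZ0sNCigpuNdbZpkzIisIq1EA0+ZC1iVyLaL/iqn/spjqoYTfTivY4FgwfeeIJG21T9bClUg64d+Nx5xxU3MwhAsmIQwn4Z+KR6xgEVxHpOIcUSQ1rSykzfrU1WJ8nidVteFNAzAufqQ/sB0LDoC50Pb79rL+oCeRUEcREvg00alroFzI2C7Aki9vNz2Pnbti0itSo2w9FWIwNJKkwpZwgOtJQ8lQadWc25w6JygLCikUk+mhJ7tKqpshQ4Ml6SHGtcbjs9RfdMUvZ1onPhXayG722W3kJTSF32G97MvKYbXYCJS0g9Jh21Q+KaclUcSf+RP/mpbjKHOUEYUu4ck/LmMRln0wKd3L04Wf5aHVnx9P09MzHVJtGxVc4ohytS3VKK/A4/bVZlDRSRSLf93LxM7xy7Dt5JbCJA2++2q8bdOycBNkY9IUre/uCsbvO3U3kLQqSxAV3W6F79nRH0JcCSQq3Lx/SkC7xVR4r/08gSB4R0GrM/9FI8HqykCBtMVIDChl122r+3zcYKPk1+a4GL1SciVSjzxvkVQ7RahnmZ4s1eNQfR7GPBndI8ZkQFqkz06B8OfLH3a2fnbMyPO1CSUq29FCRuCGChFEq89/Lk7K5pve7/DUbDCuYTGXO8PEREfo11DMwuKyX8WGeB1yejKsU9JII1aNfdfU5+2rKFqOwG1L8RcCJ5DFgeAagh9zI6yYHLKGTmS/vlqo7bu38hbqnzvCSdg6DBUxuZl25cmnqUrOMEe/GapiatlxUyiHUcxZ5/HNRR20ZV+v5sTOnS7JnfC/nPYNFV9cYJEyEyYijqlF7IQwYRwf3ZFPwb1OCxkofbAmk+uKlTK0o2fGyOz7MgfqPUzGl+WZlNy9UiHhfGLM3KC+406mfy4Kk9p2L2mXJz8RDTkNQlMczbsJlSBcoc+Q1ZKWNAqyheuwgc5WGGWEq5fb1kKUVBK/o9ng1PLXbjSIUDYsM2s1wyg+3weQ8K6u8bDPXSCT1EKjHL7cH1+J5o6zXMvPYbc+z5FbI5CFcc5yqr2GXyBnKrUJh0cgHmM2vO08sK89UhgidVgRM5BLHltkvUC09tXY/0o0vwChpN6mTDacHxmGdddloNJ6jVTG0M5WPb1hO6kkmDAcGXIzrsxbKayYUSKZ7u5dOgkAVx0Tl+2EKxMIJSoJHnwDbb8asyeontyD0MhTWzrNEyyCe+Kjldfekifs59T165iuliSUWIkv4NVOIK1qHF2HO3rkghO4+LPu3zMmh5UWQCBGnDU+N/8jFHhAHGRHrvGzbIrfjgqxn+HsdujbkFDCNS2VzTIw86uknQS14pS3seqJejFPfG8RDDMACJsiaBKb99Tj3VSDSzJ+j9+yo+KxFaePM9lBeJUcWmEZLcVdVqs4moUxNA4Sen4NTJUixGM51kKGfGHS9NfXjFzNCwh8uvC0IVdiBScu23if+NPuXGfWpNttqZkzZ0YodcOlQnh/SrlDJ7Z0odNTKAopaxeN1+qWGCRttyx8u+mLmjvA+uNKq2klAH309Nf0R0boAABLS9eGpoPN/5b55p+ms3+ba6i+N0XJjLnadqzmjEffuxg4GlDeHG7z3Wokpy13JVkr7vF9Jr5+/17G8szBGH4fH2QAKAsNJ0V6K7hAOYBce0ia99Tf2cTkpa/ju3FTedejQ5m4RhSa45KLsCq1Igkq4k0PbGAfe9yTSfczKbnRL3vf99TX7HrkXwVaMrIqKJuESbI4FDkSKGAoyeOE5qakpztN0d7pg6PMWGilMxmFitvirRrelwC3ZMfQzbbse0Cq+fHDFE5DDnAH4/cJgQuv2qT92+DwEaX/URSnzo3bMq3QTtRB08U9lnG9fbdgpoRSeTFjOqNpUjonaAbNVjXf2cXrOLLK4mW97r19Ps9GPlu/VspfGlhnN4fB9dzJTQ9XIDdxs+SsOMvojDeezdyckdCaqYM4bjwcPVksbVAqU0cXHSsIQn0dqcdBszM/RJm28PLZ1azeLlm0w4aCJrPYIoSg+DpxXCPLjuTob9+tWQ9y0Glvy+d1U7oy"/>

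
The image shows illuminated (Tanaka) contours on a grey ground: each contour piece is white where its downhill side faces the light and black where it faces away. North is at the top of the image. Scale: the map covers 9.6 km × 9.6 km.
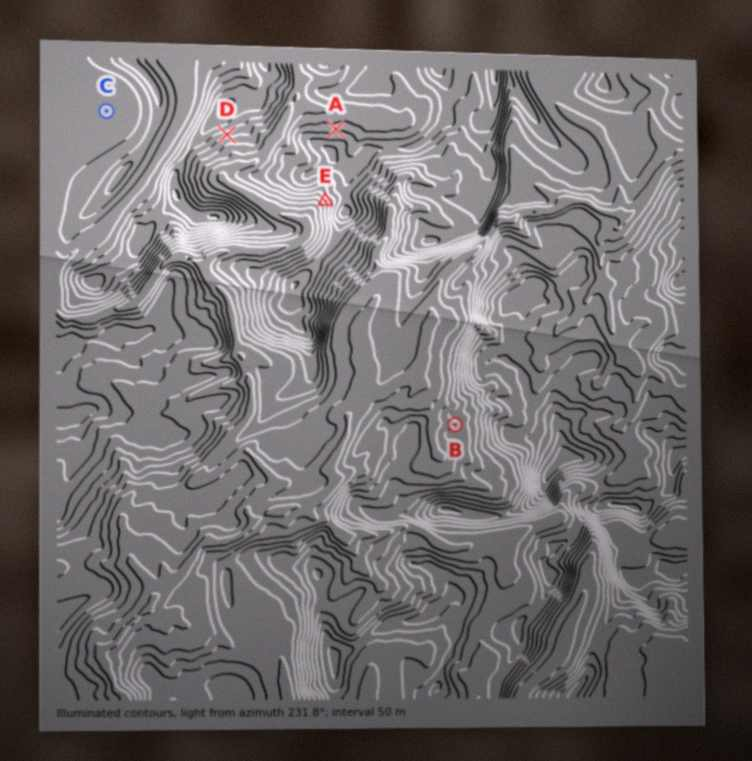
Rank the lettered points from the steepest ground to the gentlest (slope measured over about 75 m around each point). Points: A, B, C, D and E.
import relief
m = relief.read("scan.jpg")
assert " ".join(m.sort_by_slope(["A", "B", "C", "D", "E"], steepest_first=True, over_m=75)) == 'E D A B C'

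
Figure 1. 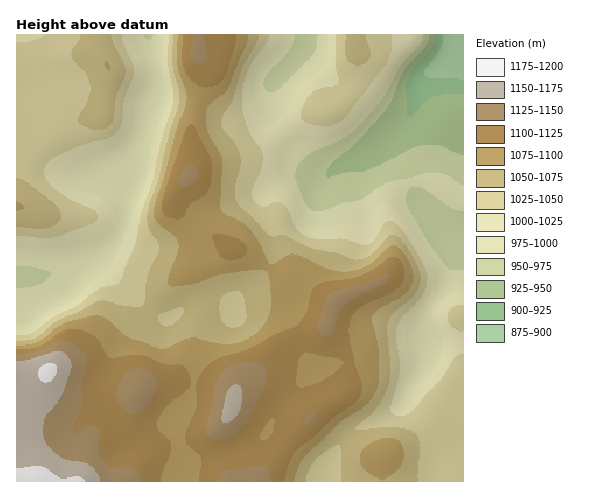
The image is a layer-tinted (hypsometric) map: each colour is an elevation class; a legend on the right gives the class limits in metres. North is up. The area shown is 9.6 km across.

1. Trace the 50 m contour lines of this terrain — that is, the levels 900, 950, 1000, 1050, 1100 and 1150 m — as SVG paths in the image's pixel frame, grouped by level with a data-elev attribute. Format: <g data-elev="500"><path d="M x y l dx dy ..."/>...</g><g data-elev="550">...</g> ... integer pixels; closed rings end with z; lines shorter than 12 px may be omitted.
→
<g data-elev="900"><path d="M463 79l-30-1-8-3 1-7 15-19 2-14"/></g><g data-elev="950"><path d="M463 156l-23-11-16 0-12 3-45 22-23 3-14 4-4-1 1-6 4-6 27-23 29-33 16-35 7-10 15-16 3-5 1-7"/></g><g data-elev="1000"><path d="M412 386l-3-5 0-20-3-20 0-9 3-7 4-6 10-8 7-3 3 14 9 17 0 13-4 12-6 9-12 10z"/><path d="M463 291l-7 1-18 9-4 0 1-23-4-14-23-38-18-22-5-1-6 2-4 5-7 10-5 4-16-1-24 5-10 0-5-2-4-4-11-23-13-15-3-6 1-24 3-9 3-5 4-3 7-2 34 0 10-3 8-6 28-31 23-36 14-17 3-7"/><path d="M17 244l26 3 16-1 43-11 7-3 5-6 2-11-5-10-9-6-28-12-8-7-2-7 3-5 9-7 13-8 26-9 7-6 5-7 3-9 3-23 8-20 2-9-1-9-9-16-2-10"/><path d="M163 35l-2 26 6 30-1 12-14 44-7 39-28 69-10 15-17 13-17 17-25 12-19 11-12 2"/><path d="M329 35l-2 19-5 13-22 20-23 34-4 3-6 1-5-3-6-8-5-16-1-13 6-15 20-24 3-6 1-5"/></g><g data-elev="1050"><path d="M306 481l2-10 7-11 13-10 11-5 2 1 0 4 1 31"/><path d="M418 481l1-37-1-7-2-4-7-3-13-3-38 3-3-1 2-4 20-17 6-11 5-11 3-19-3-33 1-15 4-6 20-16 6-12 1-7-1-8-10-20-10-12-4-3-4 0-5 3-10 12-7 6-9 3-9 0-14-6-30-7-23-11-10 1-4-1-17-17-13-12-4-6-1-13 6-22-1-8-5-14-12-14-1-8 1-6 9-15 10-32 15-25 2-8"/><path d="M231 327l-6-2-4-6-1-17 2-5 4-3 12-3 4 2 2 3 2 22-4 7-5 2z"/><path d="M166 326l-7-4-1-4 2-3 14-6 9-1 1 4-5 7-7 6z"/><path d="M17 227l22 2 9-1 10-6 4-7-4-7-9-9-23-18-9-4"/><path d="M81 35l-8 15-2 6 3 4 13 15 3 14-2 10-9 17-1 5 7 6 13 3 9-2 5-6 4-24 9-25-1-9-10-20-3-9"/><path d="M173 35l0 29 6 27 0 9-9 31-12 48-10 33 0 15 10 15 1 6-1 6-10 21-4 29-3 2-5 1-14-2-17-4-7 0-18 10-23 10-22 17-8 2-10 1"/><path d="M346 35l-1 15 2 8 4 5 7 2 8-2 4-6 0-6-5-16"/></g><g data-elev="1100"><path d="M161 481l1-7 8-19 1-9-2-7-11-10-1-6 3-8 6-8 19-15 5-6 0-8-5-11-5-2-15-1-25-9-9 0-20 3-4-4-7-13-5-5-8-4-12-3-13 2-24 16-10 2-11 0"/><path d="M285 481l2-12 9-18 19-15 17-18 22-15 7-8 1-10-7-19-5-23-1-12 1-9 4-9 6-5 31-16 11-8 3-7 0-7-4-8-5-5-6 0-16 12-16 7-33 6-7 2-6 7-7 24-8 10-20 8-29 16-31 10-11 8-10 15 0 25-11 30 2 7 15 15-3 22"/><path d="M262 439l-2-2 1-3 8-13 4-3 1 6-3 11-4 4z"/><path d="M299 387l-3-2 0-7 3-19 5-6 4 0 29 5 6 3-2 6-15 12-17 7z"/><path d="M226 260l9 0 9-4 3-4-1-6-4-5-7-4-15-3-7 0-1 4 6 15 3 4z"/><path d="M174 219l6 0 4-2 6-12 16-11 4-10 2-15-2-11-15-30-3-4-4 2-3 6-23 71-1 5 3 6 4 3z"/><path d="M183 35l-1 23 3 13 4 7 6 5 6 3 6 1 10-2 7-7 11-33 1-10"/></g><g data-elev="1150"><path d="M100 481l-3-8-6-7-7-3-15-3-7-2-12-10-6-10-1-10 2-10 16-21 9-24 2-8-3-7-6-6-6-1-28 8-12 2"/><path d="M223 422l4 1 5-2 4-5 4-6 3-17-2-6-3-2-7 1-4 7-5 22z"/></g>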